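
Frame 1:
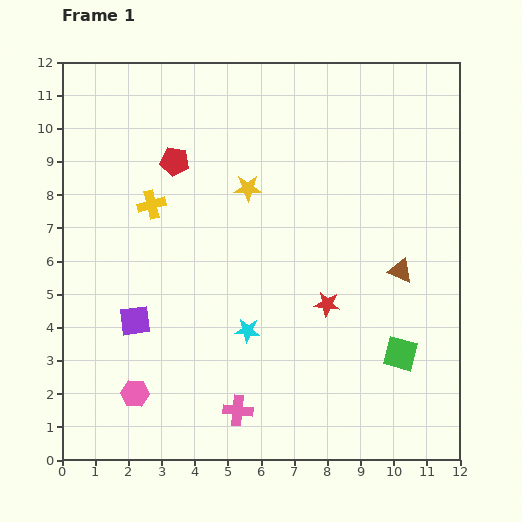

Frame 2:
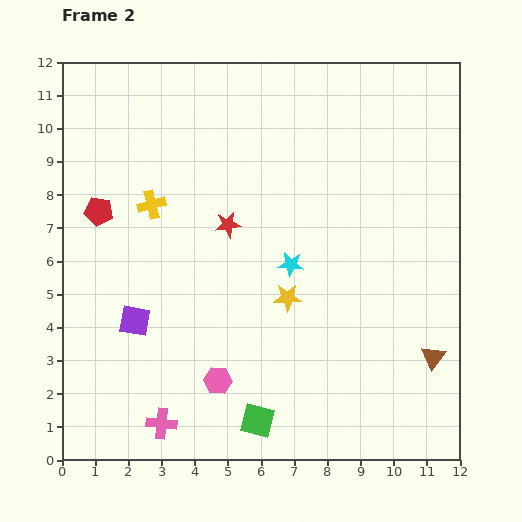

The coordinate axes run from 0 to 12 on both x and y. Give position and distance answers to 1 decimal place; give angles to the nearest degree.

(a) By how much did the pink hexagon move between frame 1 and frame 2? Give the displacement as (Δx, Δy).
(2.5, 0.4)

The pink hexagon was at (2.2, 2.0) in frame 1 and (4.7, 2.4) in frame 2.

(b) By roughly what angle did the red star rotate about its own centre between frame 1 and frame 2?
17° counter-clockwise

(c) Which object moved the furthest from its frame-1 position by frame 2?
the green square

(moved 4.7; next 3.8)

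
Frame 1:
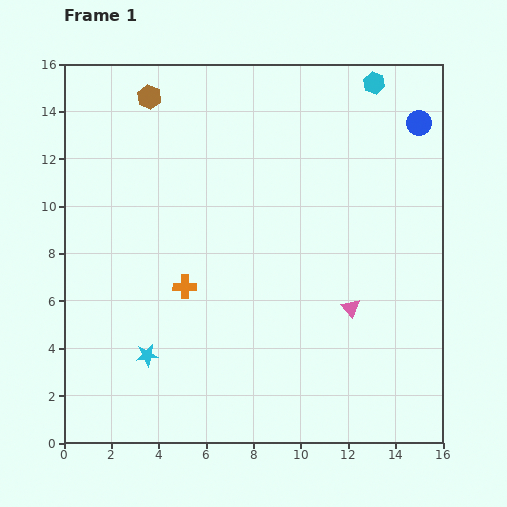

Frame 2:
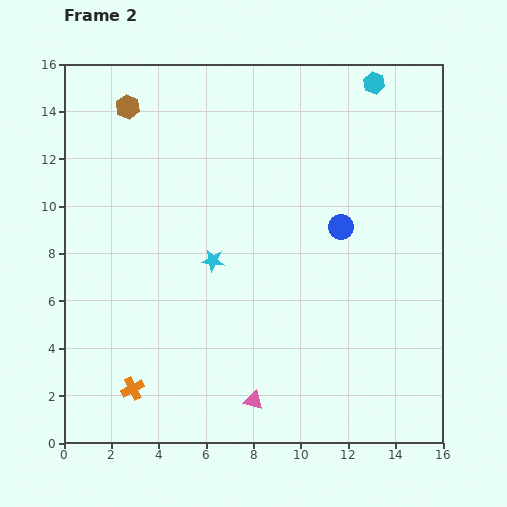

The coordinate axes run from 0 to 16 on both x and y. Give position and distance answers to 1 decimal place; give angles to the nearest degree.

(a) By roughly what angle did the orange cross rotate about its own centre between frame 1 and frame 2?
27° counter-clockwise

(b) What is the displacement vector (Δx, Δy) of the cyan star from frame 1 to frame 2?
(2.8, 4.0)

The cyan star was at (3.5, 3.7) in frame 1 and (6.3, 7.7) in frame 2.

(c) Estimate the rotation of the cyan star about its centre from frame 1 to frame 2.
15° clockwise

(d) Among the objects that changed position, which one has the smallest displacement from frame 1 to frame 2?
the brown hexagon

(moved 1.0)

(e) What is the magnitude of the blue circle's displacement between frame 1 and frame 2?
5.5

The blue circle moved from (15.0, 13.5) to (11.7, 9.1), a distance of √(3.3² + 4.4²) ≈ 5.5.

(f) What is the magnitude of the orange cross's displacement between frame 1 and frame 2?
4.8

The orange cross moved from (5.1, 6.6) to (2.9, 2.3), a distance of √(2.2² + 4.3²) ≈ 4.8.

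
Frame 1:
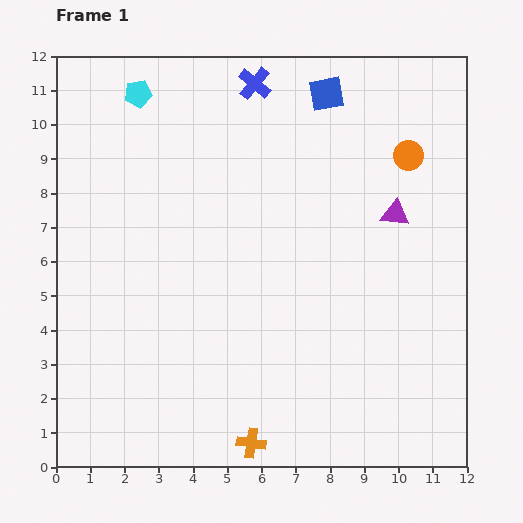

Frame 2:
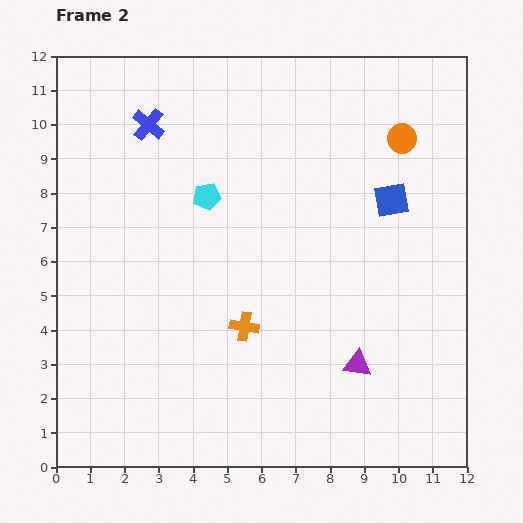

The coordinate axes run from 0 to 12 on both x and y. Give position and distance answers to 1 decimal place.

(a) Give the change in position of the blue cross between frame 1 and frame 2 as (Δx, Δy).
(-3.1, -1.2)

The blue cross was at (5.8, 11.2) in frame 1 and (2.7, 10.0) in frame 2.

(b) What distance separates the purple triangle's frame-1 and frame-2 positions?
4.5

The purple triangle moved from (9.9, 7.4) to (8.8, 3.0), a distance of √(1.1² + 4.4²) ≈ 4.5.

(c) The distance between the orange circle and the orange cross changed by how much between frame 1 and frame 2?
-2.4

Distance in frame 1: 9.6. Distance in frame 2: 7.2.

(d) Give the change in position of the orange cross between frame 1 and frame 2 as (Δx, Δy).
(-0.2, 3.4)

The orange cross was at (5.7, 0.7) in frame 1 and (5.5, 4.1) in frame 2.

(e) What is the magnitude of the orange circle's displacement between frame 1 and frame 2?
0.5

The orange circle moved from (10.3, 9.1) to (10.1, 9.6), a distance of √(0.2² + 0.5²) ≈ 0.5.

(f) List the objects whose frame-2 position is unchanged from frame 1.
none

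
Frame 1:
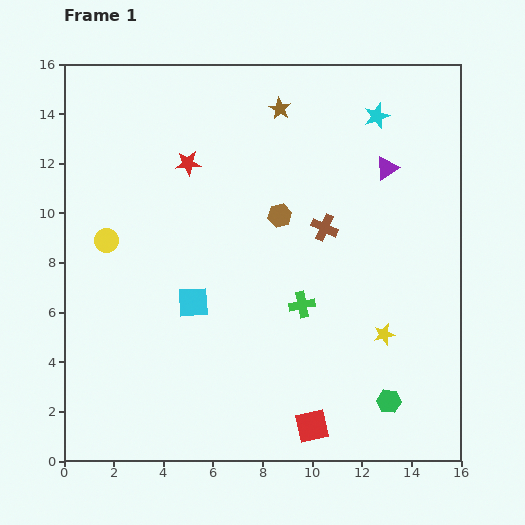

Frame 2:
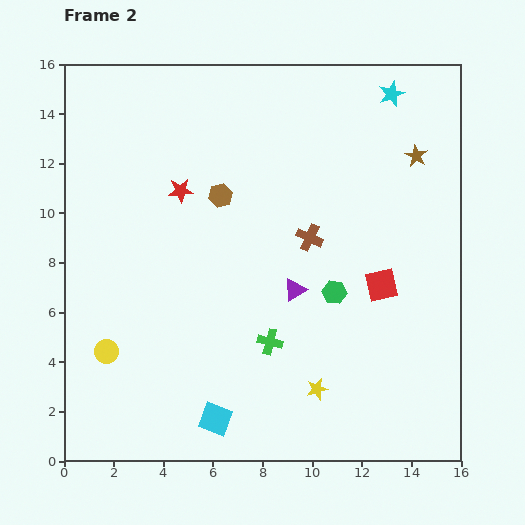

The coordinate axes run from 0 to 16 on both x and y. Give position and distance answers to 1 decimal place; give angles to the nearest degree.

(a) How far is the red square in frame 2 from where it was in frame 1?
6.4

The red square moved from (10.0, 1.4) to (12.8, 7.1), a distance of √(2.8² + 5.7²) ≈ 6.4.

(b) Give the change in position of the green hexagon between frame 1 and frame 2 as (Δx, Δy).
(-2.2, 4.4)

The green hexagon was at (13.1, 2.4) in frame 1 and (10.9, 6.8) in frame 2.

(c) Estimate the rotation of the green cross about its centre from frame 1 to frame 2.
24° clockwise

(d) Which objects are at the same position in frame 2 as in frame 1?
none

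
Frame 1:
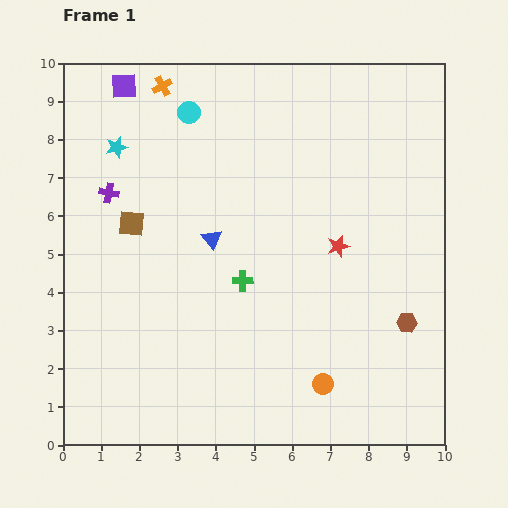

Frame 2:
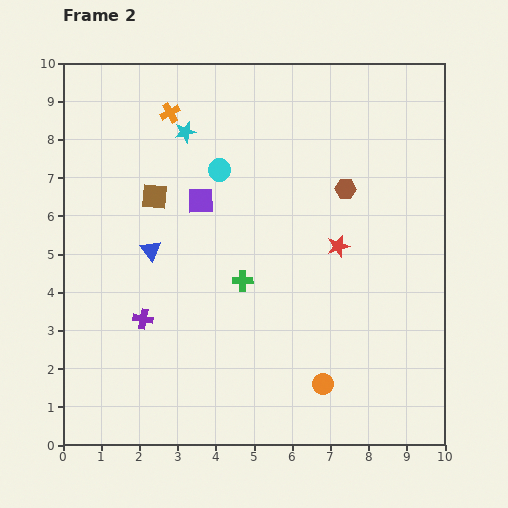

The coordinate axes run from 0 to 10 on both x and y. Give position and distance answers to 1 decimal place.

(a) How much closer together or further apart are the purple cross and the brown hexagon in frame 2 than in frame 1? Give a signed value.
-2.2

Distance in frame 1: 8.5. Distance in frame 2: 6.3.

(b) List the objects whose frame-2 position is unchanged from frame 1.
the red star, the orange circle, the green cross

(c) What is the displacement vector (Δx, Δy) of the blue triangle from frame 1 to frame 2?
(-1.6, -0.3)

The blue triangle was at (3.9, 5.4) in frame 1 and (2.3, 5.1) in frame 2.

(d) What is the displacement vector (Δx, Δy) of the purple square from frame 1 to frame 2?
(2.0, -3.0)

The purple square was at (1.6, 9.4) in frame 1 and (3.6, 6.4) in frame 2.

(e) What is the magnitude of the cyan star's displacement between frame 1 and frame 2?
1.8

The cyan star moved from (1.4, 7.8) to (3.2, 8.2), a distance of √(1.8² + 0.4²) ≈ 1.8.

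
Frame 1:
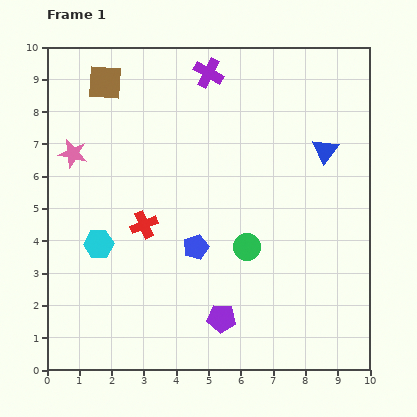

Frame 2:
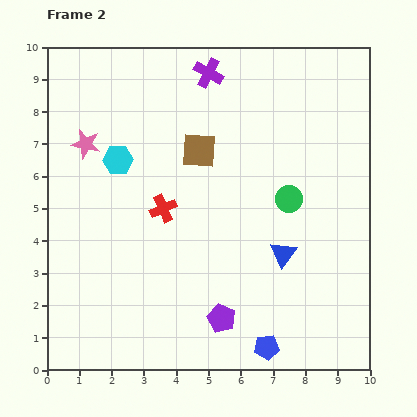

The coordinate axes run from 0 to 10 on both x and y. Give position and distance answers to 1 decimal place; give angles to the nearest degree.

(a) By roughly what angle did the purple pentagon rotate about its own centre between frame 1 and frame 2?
18° clockwise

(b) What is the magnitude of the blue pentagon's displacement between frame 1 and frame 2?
3.8

The blue pentagon moved from (4.6, 3.8) to (6.8, 0.7), a distance of √(2.2² + 3.1²) ≈ 3.8.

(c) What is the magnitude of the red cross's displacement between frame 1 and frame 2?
0.8

The red cross moved from (3.0, 4.5) to (3.6, 5.0), a distance of √(0.6² + 0.5²) ≈ 0.8.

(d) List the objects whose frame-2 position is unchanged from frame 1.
the purple pentagon, the purple cross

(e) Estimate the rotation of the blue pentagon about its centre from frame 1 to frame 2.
15° clockwise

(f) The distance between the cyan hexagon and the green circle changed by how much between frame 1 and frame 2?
+0.8

Distance in frame 1: 4.6. Distance in frame 2: 5.4.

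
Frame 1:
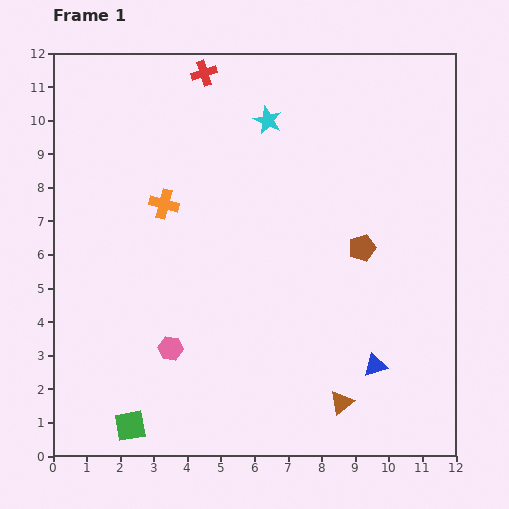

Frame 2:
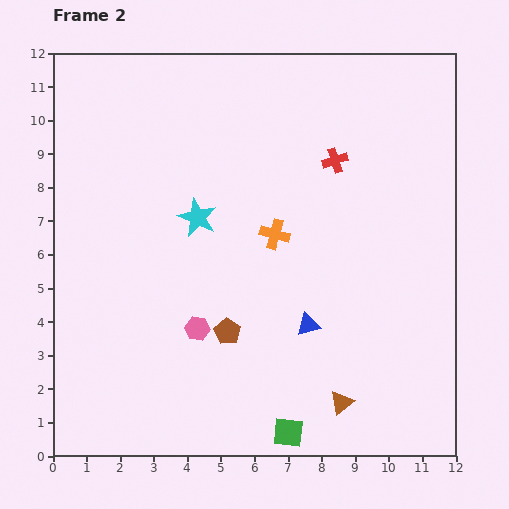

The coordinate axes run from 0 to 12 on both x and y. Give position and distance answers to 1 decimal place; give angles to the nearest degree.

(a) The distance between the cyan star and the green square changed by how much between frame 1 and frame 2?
-3.1

Distance in frame 1: 10.0. Distance in frame 2: 6.9.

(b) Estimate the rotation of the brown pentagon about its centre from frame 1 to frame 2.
23° counter-clockwise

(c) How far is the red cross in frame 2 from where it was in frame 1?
4.7

The red cross moved from (4.5, 11.4) to (8.4, 8.8), a distance of √(3.9² + 2.6²) ≈ 4.7.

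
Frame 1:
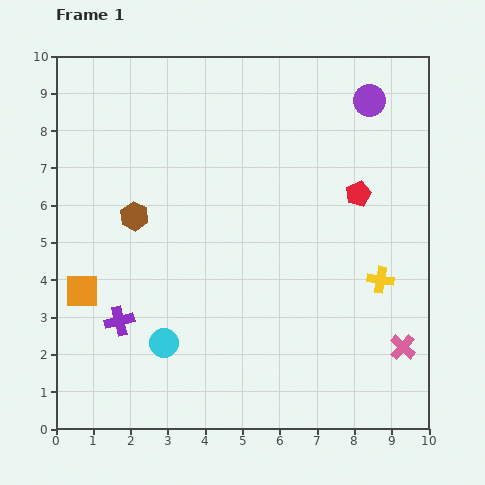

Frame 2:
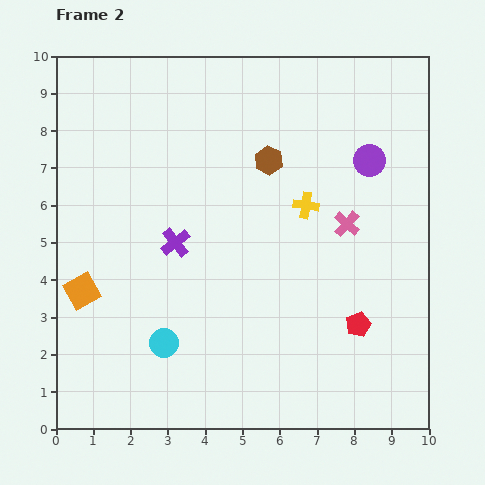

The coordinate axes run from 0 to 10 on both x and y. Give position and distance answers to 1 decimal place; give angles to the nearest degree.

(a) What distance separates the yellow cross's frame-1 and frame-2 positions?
2.8

The yellow cross moved from (8.7, 4.0) to (6.7, 6.0), a distance of √(2.0² + 2.0²) ≈ 2.8.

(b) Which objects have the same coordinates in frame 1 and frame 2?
the cyan circle, the orange square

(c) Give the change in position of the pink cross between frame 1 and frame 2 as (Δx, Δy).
(-1.5, 3.3)

The pink cross was at (9.3, 2.2) in frame 1 and (7.8, 5.5) in frame 2.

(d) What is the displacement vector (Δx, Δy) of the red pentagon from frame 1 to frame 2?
(0.0, -3.5)

The red pentagon was at (8.1, 6.3) in frame 1 and (8.1, 2.8) in frame 2.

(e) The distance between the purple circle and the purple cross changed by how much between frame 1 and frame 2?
-3.3

Distance in frame 1: 8.9. Distance in frame 2: 5.6.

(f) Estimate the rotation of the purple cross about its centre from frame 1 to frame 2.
24° counter-clockwise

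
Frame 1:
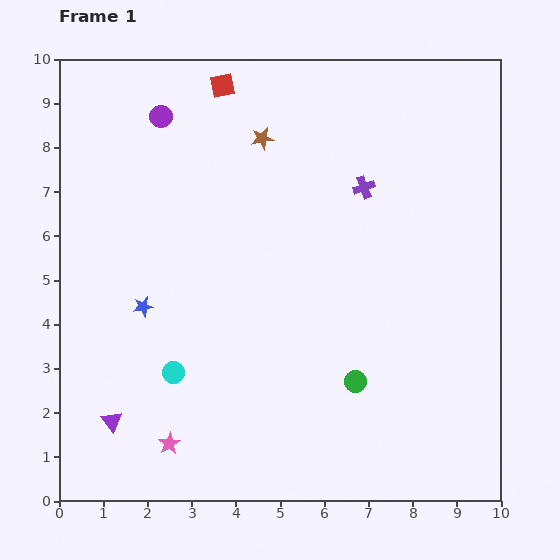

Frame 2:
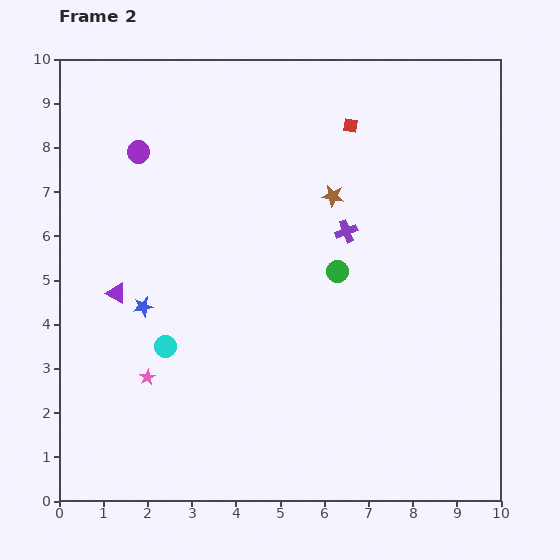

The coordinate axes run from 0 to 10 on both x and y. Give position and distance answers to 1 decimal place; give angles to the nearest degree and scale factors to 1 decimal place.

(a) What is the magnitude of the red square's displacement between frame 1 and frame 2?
3.0

The red square moved from (3.7, 9.4) to (6.6, 8.5), a distance of √(2.9² + 0.9²) ≈ 3.0.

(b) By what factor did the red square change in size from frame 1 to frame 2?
0.6×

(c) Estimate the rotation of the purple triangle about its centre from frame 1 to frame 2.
21° counter-clockwise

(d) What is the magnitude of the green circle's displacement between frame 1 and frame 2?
2.5

The green circle moved from (6.7, 2.7) to (6.3, 5.2), a distance of √(0.4² + 2.5²) ≈ 2.5.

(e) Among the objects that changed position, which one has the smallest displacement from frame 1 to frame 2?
the cyan circle

(moved 0.6)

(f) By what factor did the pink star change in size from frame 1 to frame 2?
0.7×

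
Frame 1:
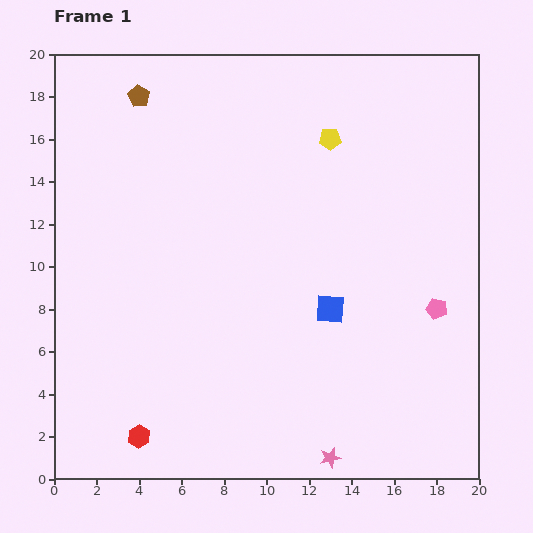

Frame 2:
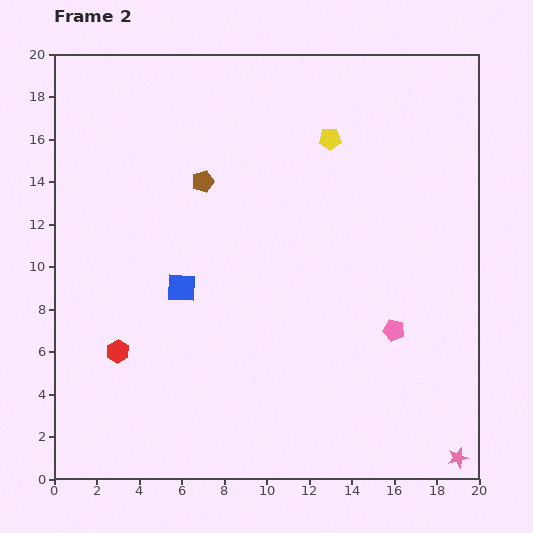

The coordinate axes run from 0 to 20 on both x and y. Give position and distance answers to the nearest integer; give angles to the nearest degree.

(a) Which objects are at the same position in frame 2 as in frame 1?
the yellow pentagon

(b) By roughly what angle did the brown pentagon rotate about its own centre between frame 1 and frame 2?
25° clockwise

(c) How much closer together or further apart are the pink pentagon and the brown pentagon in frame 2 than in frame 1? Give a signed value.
-6

Distance in frame 1: 17. Distance in frame 2: 11.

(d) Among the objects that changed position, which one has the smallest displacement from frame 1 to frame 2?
the pink pentagon

(moved 2)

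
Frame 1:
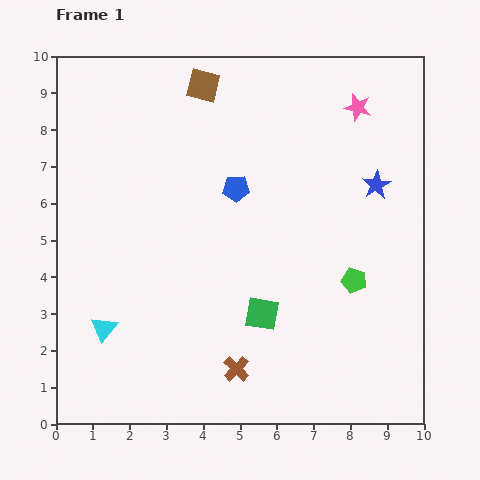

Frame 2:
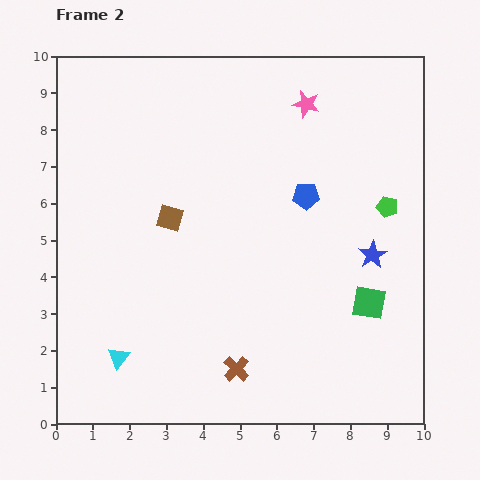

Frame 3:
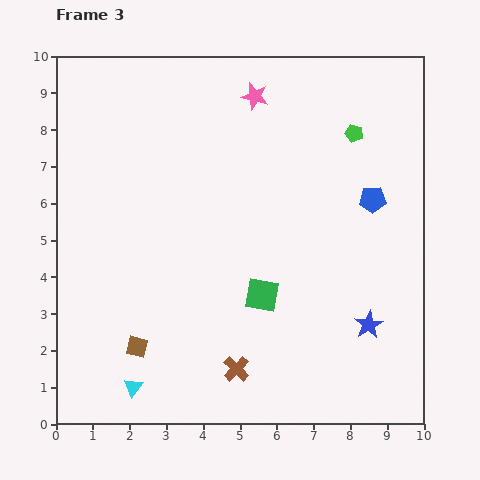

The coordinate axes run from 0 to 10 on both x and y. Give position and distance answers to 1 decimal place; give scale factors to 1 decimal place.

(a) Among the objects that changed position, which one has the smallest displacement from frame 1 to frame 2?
the cyan triangle

(moved 0.9)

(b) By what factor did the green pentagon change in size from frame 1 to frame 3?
0.7×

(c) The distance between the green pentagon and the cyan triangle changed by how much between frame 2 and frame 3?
+0.7

Distance in frame 2: 8.4. Distance in frame 3: 9.1.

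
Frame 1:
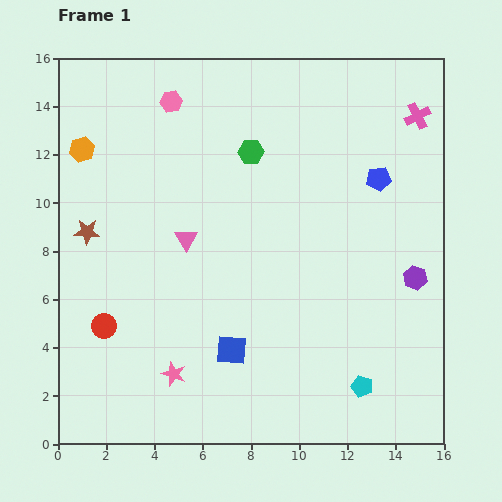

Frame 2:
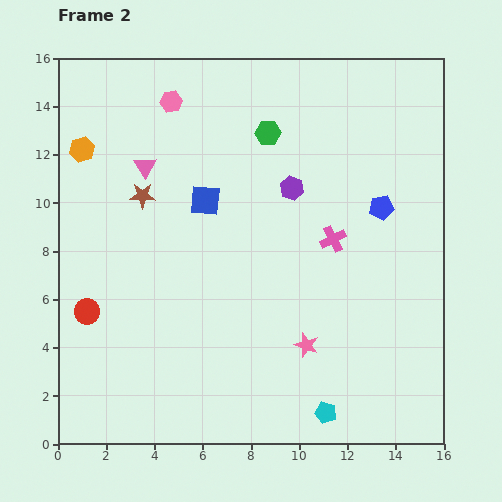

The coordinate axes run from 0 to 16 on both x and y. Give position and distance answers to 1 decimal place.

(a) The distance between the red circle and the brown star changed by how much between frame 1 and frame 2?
+1.3

Distance in frame 1: 4.0. Distance in frame 2: 5.3.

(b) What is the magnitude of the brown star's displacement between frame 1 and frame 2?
2.7

The brown star moved from (1.2, 8.8) to (3.5, 10.3), a distance of √(2.3² + 1.5²) ≈ 2.7.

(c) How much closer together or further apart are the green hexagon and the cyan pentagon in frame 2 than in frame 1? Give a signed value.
+1.1

Distance in frame 1: 10.7. Distance in frame 2: 11.8.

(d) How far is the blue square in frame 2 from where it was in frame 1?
6.3

The blue square moved from (7.2, 3.9) to (6.1, 10.1), a distance of √(1.1² + 6.2²) ≈ 6.3.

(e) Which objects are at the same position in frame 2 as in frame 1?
the orange hexagon, the pink hexagon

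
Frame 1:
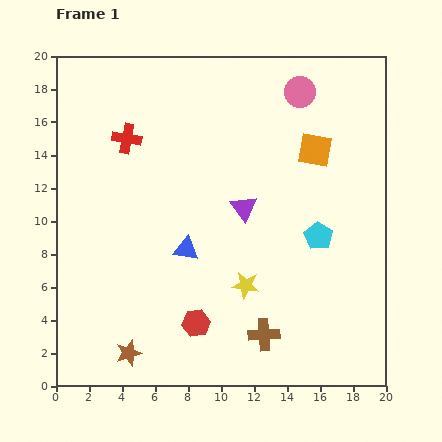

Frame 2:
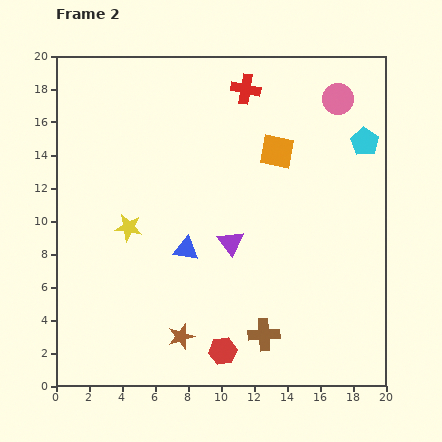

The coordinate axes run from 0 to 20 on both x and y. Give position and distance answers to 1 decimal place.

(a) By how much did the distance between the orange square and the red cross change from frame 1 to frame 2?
-7.2

Distance in frame 1: 11.4. Distance in frame 2: 4.2.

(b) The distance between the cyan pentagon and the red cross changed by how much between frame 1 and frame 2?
-5.1

Distance in frame 1: 13.0. Distance in frame 2: 7.9.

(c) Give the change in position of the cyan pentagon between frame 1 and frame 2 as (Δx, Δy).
(2.8, 5.7)

The cyan pentagon was at (15.9, 9.1) in frame 1 and (18.7, 14.8) in frame 2.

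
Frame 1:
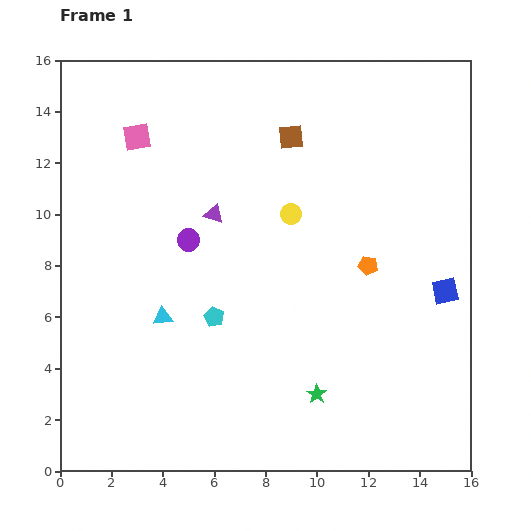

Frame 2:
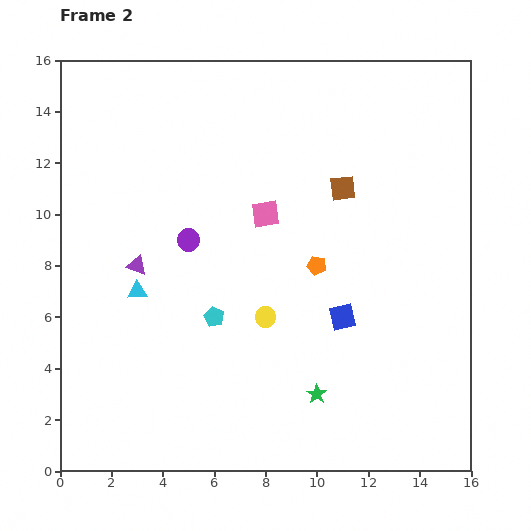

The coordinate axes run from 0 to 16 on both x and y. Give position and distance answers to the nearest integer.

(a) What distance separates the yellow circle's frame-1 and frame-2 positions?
4

The yellow circle moved from (9, 10) to (8, 6), a distance of √(1² + 4²) ≈ 4.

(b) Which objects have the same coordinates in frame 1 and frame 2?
the cyan pentagon, the green star, the purple circle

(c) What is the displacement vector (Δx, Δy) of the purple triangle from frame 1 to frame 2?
(-3, -2)

The purple triangle was at (6, 10) in frame 1 and (3, 8) in frame 2.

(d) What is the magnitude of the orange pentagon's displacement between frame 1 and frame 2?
2

The orange pentagon moved from (12, 8) to (10, 8), a distance of √(2² + 0²) ≈ 2.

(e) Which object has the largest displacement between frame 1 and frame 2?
the pink square

(moved 6; next 4)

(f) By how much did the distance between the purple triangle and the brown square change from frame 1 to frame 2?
+5

Distance in frame 1: 4. Distance in frame 2: 9.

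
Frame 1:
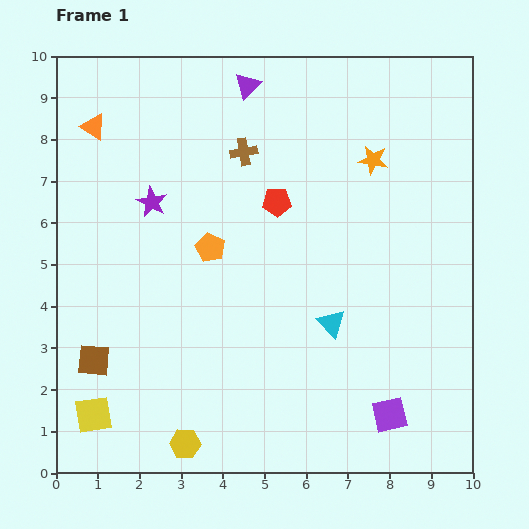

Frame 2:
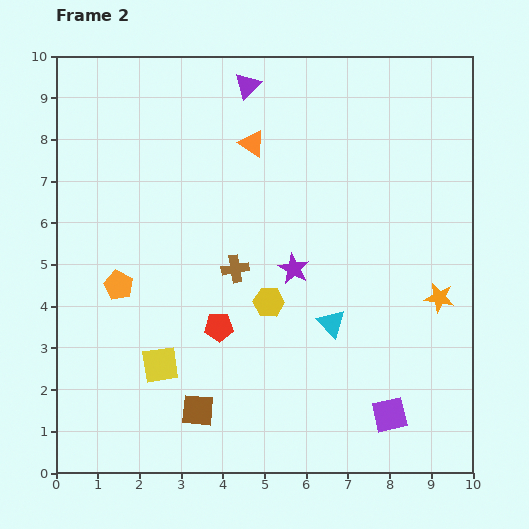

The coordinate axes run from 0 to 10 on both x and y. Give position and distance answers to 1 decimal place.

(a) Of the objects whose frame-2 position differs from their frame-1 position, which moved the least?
the yellow square

(moved 2.0)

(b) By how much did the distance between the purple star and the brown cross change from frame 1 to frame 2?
-1.1

Distance in frame 1: 2.5. Distance in frame 2: 1.4.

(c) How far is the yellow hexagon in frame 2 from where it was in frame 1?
3.9

The yellow hexagon moved from (3.1, 0.7) to (5.1, 4.1), a distance of √(2.0² + 3.4²) ≈ 3.9.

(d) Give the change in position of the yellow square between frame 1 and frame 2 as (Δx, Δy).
(1.6, 1.2)

The yellow square was at (0.9, 1.4) in frame 1 and (2.5, 2.6) in frame 2.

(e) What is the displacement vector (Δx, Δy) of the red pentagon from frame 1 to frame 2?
(-1.4, -3.0)

The red pentagon was at (5.3, 6.5) in frame 1 and (3.9, 3.5) in frame 2.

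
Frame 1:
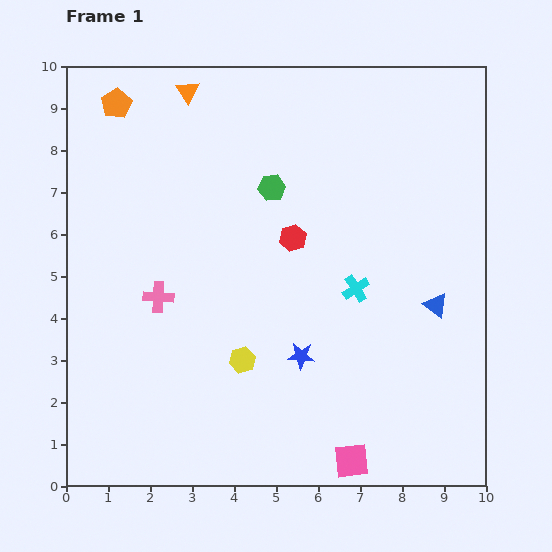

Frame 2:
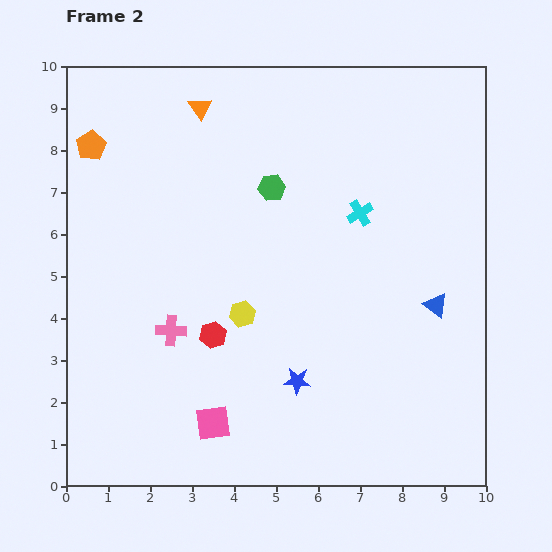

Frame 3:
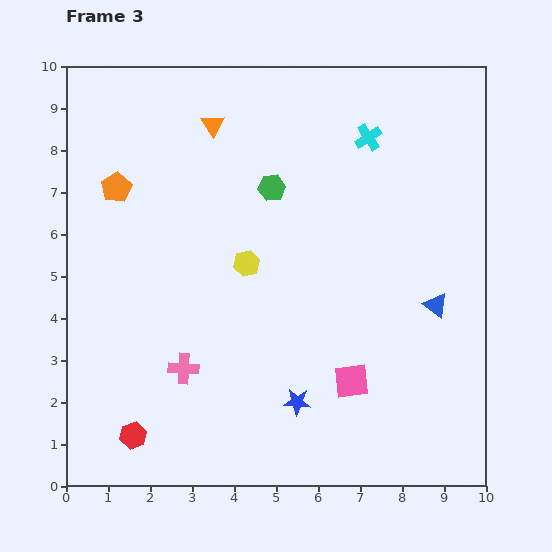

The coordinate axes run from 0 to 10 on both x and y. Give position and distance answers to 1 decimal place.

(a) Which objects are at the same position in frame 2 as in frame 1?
the blue triangle, the green hexagon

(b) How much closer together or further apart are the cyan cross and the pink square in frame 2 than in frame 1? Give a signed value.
+2.0

Distance in frame 1: 4.1. Distance in frame 2: 6.1.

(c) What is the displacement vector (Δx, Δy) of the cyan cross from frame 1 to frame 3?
(0.3, 3.6)

The cyan cross was at (6.9, 4.7) in frame 1 and (7.2, 8.3) in frame 3.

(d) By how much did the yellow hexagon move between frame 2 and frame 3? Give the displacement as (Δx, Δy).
(0.1, 1.2)

The yellow hexagon was at (4.2, 4.1) in frame 2 and (4.3, 5.3) in frame 3.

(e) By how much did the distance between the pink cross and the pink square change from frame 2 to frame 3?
+1.6

Distance in frame 2: 2.4. Distance in frame 3: 4.0.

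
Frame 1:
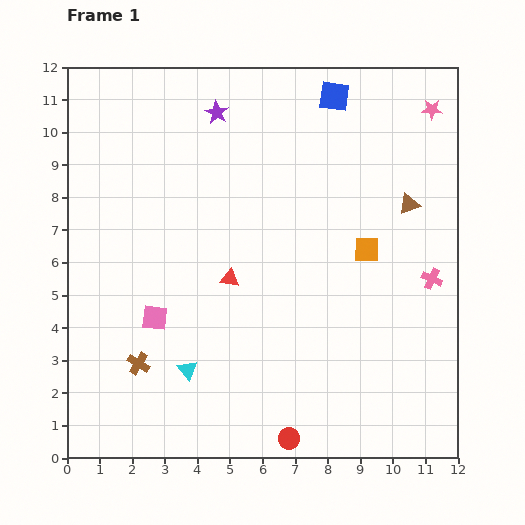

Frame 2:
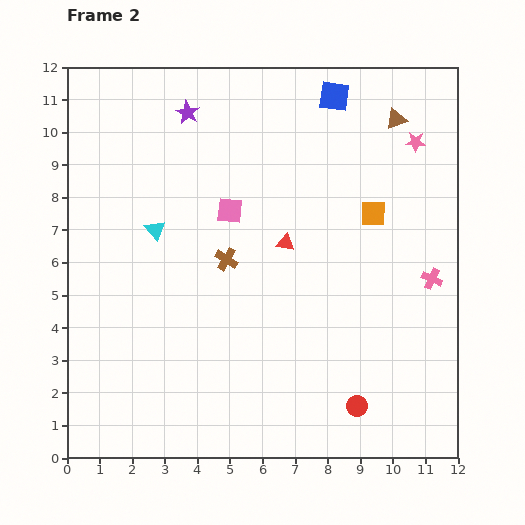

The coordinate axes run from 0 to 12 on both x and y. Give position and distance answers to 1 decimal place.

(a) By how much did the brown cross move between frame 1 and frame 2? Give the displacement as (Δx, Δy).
(2.7, 3.2)

The brown cross was at (2.2, 2.9) in frame 1 and (4.9, 6.1) in frame 2.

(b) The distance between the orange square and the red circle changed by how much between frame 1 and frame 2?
-0.4

Distance in frame 1: 6.3. Distance in frame 2: 5.9.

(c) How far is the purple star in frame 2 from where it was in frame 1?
0.9

The purple star moved from (4.6, 10.6) to (3.7, 10.6), a distance of √(0.9² + 0.0²) ≈ 0.9.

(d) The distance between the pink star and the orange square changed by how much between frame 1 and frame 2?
-2.1

Distance in frame 1: 4.7. Distance in frame 2: 2.6.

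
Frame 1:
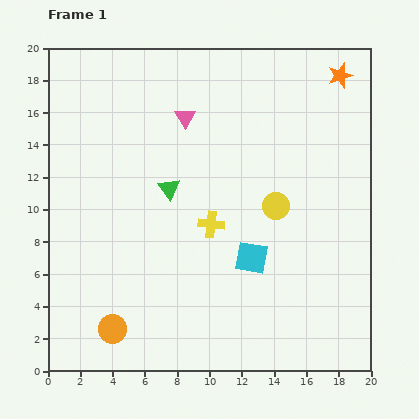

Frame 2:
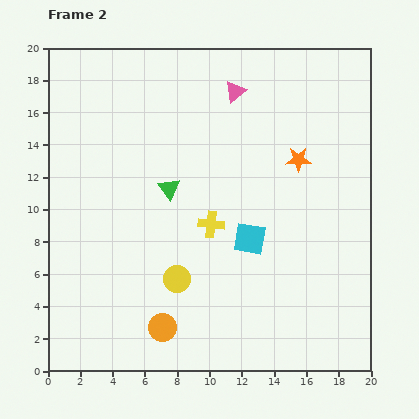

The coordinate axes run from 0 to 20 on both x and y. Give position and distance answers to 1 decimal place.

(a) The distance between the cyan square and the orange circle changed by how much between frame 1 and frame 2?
-2.0

Distance in frame 1: 9.7. Distance in frame 2: 7.7.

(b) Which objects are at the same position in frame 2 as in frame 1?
the green triangle, the yellow cross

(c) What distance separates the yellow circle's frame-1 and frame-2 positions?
7.6

The yellow circle moved from (14.1, 10.2) to (8.0, 5.7), a distance of √(6.1² + 4.5²) ≈ 7.6.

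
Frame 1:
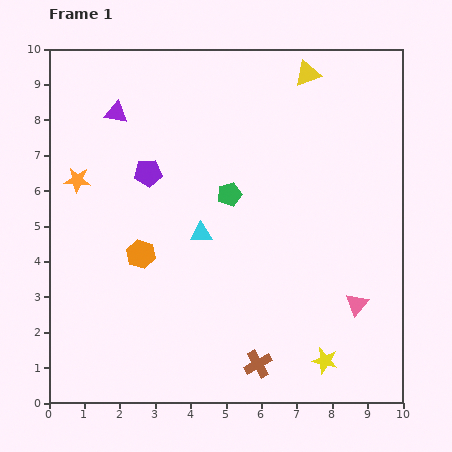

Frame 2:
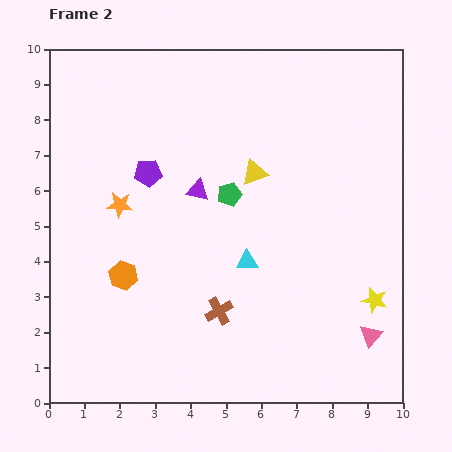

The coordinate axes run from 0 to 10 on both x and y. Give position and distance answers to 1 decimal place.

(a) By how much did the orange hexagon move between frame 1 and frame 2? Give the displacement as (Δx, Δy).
(-0.5, -0.6)

The orange hexagon was at (2.6, 4.2) in frame 1 and (2.1, 3.6) in frame 2.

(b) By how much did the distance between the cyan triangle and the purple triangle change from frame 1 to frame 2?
-1.8

Distance in frame 1: 4.2. Distance in frame 2: 2.4.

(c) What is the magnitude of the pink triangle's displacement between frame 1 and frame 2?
1.0

The pink triangle moved from (8.7, 2.8) to (9.1, 1.9), a distance of √(0.4² + 0.9²) ≈ 1.0.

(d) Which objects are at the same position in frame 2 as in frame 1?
the green pentagon, the purple pentagon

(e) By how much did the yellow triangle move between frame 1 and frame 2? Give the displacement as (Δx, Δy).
(-1.5, -2.8)

The yellow triangle was at (7.3, 9.3) in frame 1 and (5.8, 6.5) in frame 2.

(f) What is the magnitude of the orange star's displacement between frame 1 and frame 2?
1.4

The orange star moved from (0.8, 6.3) to (2.0, 5.6), a distance of √(1.2² + 0.7²) ≈ 1.4.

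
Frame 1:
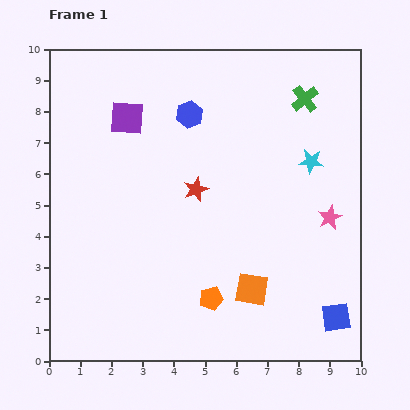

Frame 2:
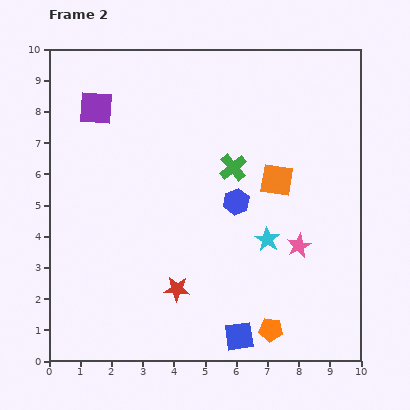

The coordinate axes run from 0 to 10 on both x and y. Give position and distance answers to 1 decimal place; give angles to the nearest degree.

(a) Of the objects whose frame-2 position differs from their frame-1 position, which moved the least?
the purple square

(moved 1.0)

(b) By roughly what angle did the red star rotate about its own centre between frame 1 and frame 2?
25° clockwise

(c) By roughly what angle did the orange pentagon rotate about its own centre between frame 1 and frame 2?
19° clockwise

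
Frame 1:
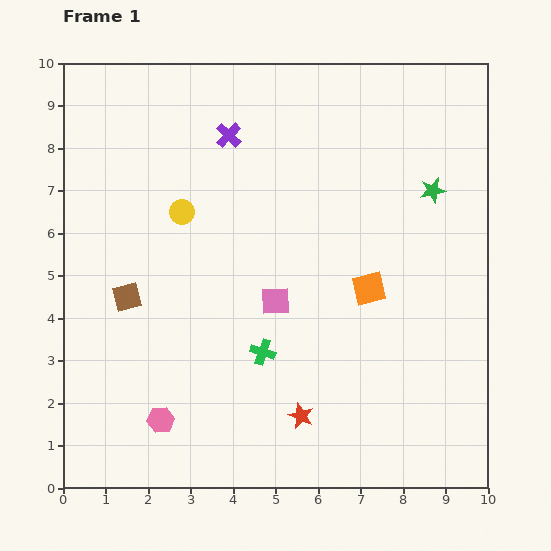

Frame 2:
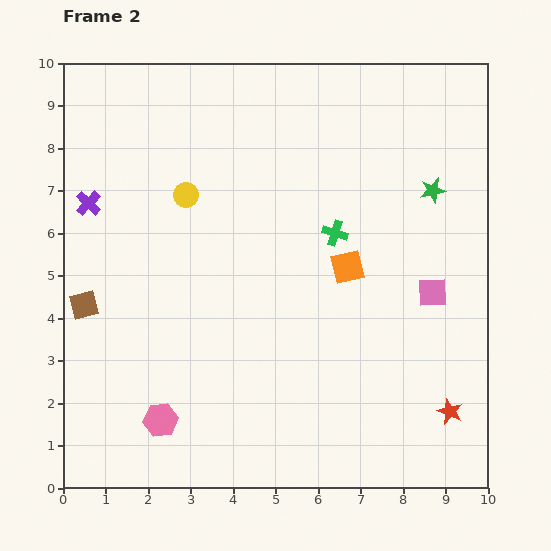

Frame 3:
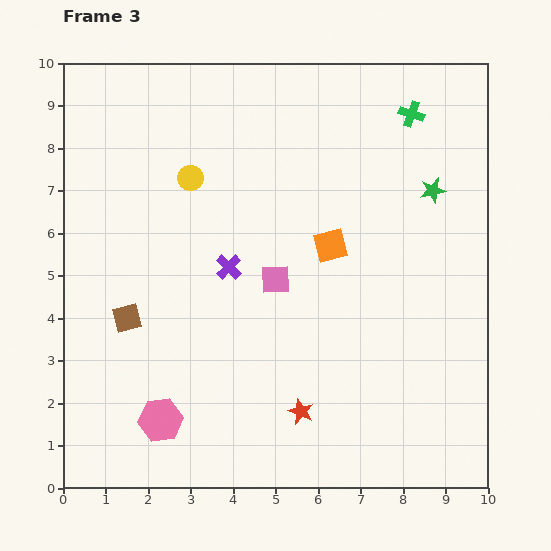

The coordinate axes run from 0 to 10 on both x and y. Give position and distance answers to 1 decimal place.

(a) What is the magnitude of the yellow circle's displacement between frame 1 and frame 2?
0.4

The yellow circle moved from (2.8, 6.5) to (2.9, 6.9), a distance of √(0.1² + 0.4²) ≈ 0.4.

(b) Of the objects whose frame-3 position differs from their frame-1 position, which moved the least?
the red star

(moved 0.1)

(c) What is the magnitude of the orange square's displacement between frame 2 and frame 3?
0.6

The orange square moved from (6.7, 5.2) to (6.3, 5.7), a distance of √(0.4² + 0.5²) ≈ 0.6.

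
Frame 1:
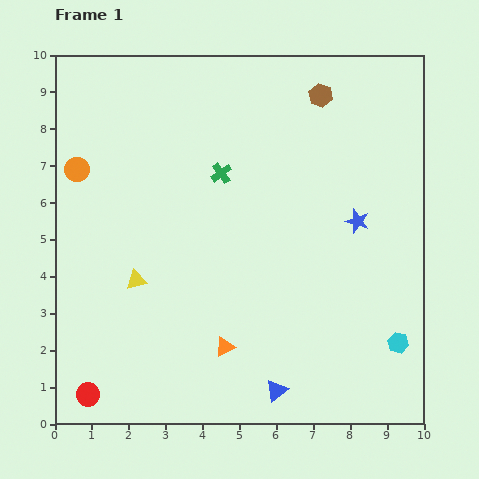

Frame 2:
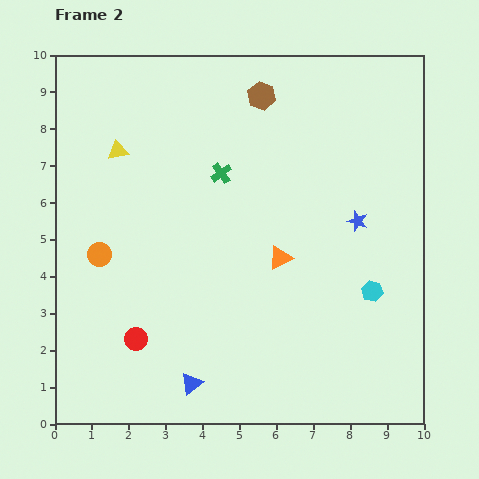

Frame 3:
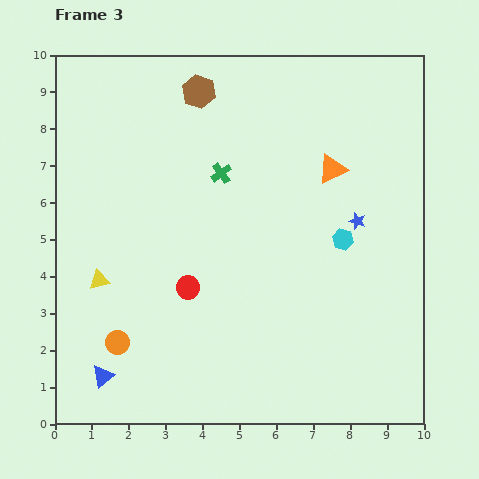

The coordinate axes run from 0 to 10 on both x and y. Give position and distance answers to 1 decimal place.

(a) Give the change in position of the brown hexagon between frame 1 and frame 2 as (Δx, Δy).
(-1.6, 0.0)

The brown hexagon was at (7.2, 8.9) in frame 1 and (5.6, 8.9) in frame 2.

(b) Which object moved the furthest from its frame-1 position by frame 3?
the orange triangle

(moved 5.6; next 4.8)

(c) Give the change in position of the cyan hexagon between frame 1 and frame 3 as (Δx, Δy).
(-1.5, 2.8)

The cyan hexagon was at (9.3, 2.2) in frame 1 and (7.8, 5.0) in frame 3.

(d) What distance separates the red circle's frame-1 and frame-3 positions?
4.0

The red circle moved from (0.9, 0.8) to (3.6, 3.7), a distance of √(2.7² + 2.9²) ≈ 4.0.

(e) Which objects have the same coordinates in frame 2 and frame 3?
the blue star, the green cross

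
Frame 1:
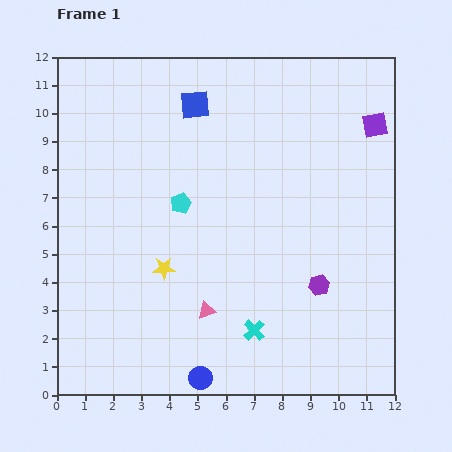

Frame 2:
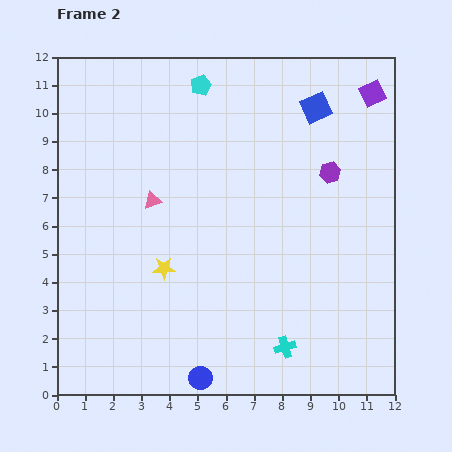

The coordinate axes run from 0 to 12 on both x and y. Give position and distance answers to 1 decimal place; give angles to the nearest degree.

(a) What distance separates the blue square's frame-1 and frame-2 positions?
4.3

The blue square moved from (4.9, 10.3) to (9.2, 10.2), a distance of √(4.3² + 0.1²) ≈ 4.3.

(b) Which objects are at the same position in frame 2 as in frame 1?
the yellow star, the blue circle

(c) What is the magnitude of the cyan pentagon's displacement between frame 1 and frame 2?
4.3

The cyan pentagon moved from (4.4, 6.8) to (5.1, 11.0), a distance of √(0.7² + 4.2²) ≈ 4.3.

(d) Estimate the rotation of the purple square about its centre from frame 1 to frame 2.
15° counter-clockwise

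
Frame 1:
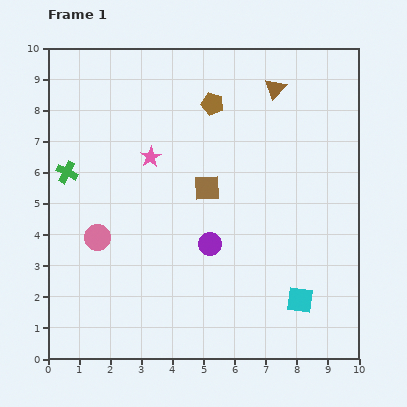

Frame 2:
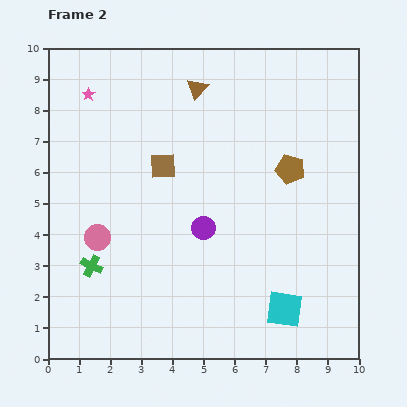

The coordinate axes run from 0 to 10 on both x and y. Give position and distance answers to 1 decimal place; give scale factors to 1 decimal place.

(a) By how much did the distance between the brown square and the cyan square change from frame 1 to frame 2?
+1.3

Distance in frame 1: 4.7. Distance in frame 2: 6.0.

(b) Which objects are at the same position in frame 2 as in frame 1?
the pink circle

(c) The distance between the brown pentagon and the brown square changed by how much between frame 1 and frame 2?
+1.4

Distance in frame 1: 2.7. Distance in frame 2: 4.1.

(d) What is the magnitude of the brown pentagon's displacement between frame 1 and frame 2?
3.3

The brown pentagon moved from (5.3, 8.2) to (7.8, 6.1), a distance of √(2.5² + 2.1²) ≈ 3.3.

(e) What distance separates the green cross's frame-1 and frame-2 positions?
3.1

The green cross moved from (0.6, 6.0) to (1.4, 3.0), a distance of √(0.8² + 3.0²) ≈ 3.1.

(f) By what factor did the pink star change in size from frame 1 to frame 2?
0.6×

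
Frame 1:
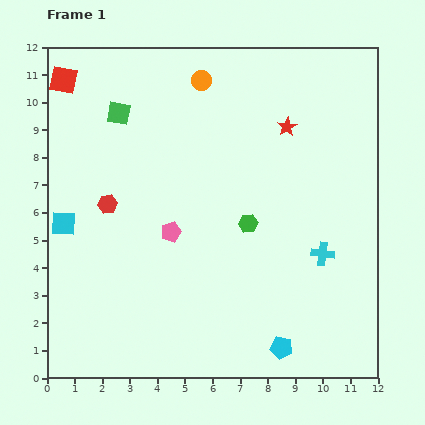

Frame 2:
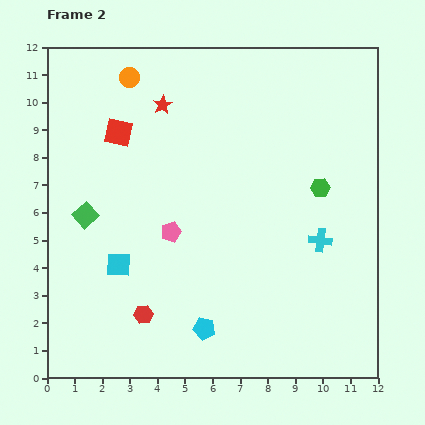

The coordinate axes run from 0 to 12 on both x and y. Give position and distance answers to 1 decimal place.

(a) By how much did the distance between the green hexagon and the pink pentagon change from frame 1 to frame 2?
+2.8

Distance in frame 1: 2.8. Distance in frame 2: 5.6.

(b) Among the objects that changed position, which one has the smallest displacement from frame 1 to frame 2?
the cyan cross

(moved 0.5)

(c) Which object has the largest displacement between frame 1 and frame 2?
the red star

(moved 4.6; next 4.2)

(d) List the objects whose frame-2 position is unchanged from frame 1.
the pink pentagon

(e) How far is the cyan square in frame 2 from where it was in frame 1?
2.5

The cyan square moved from (0.6, 5.6) to (2.6, 4.1), a distance of √(2.0² + 1.5²) ≈ 2.5.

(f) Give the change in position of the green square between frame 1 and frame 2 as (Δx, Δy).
(-1.2, -3.7)

The green square was at (2.6, 9.6) in frame 1 and (1.4, 5.9) in frame 2.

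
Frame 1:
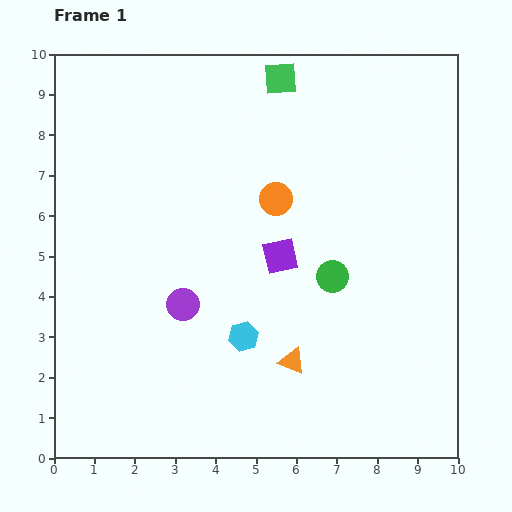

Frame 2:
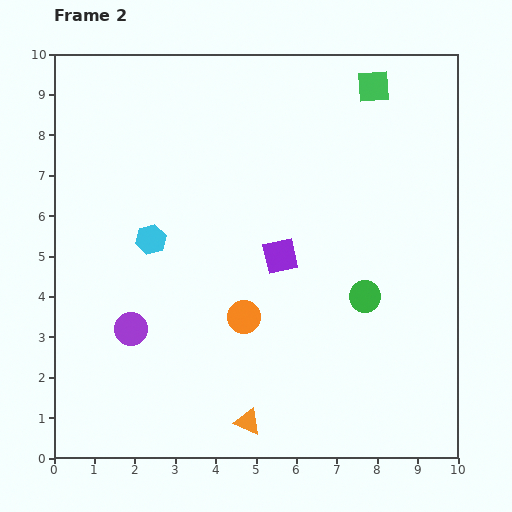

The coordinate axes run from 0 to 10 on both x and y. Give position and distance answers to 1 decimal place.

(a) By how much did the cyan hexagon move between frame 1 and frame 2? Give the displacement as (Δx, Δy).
(-2.3, 2.4)

The cyan hexagon was at (4.7, 3.0) in frame 1 and (2.4, 5.4) in frame 2.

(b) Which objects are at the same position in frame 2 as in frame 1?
the purple square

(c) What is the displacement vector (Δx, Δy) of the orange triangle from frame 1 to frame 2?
(-1.1, -1.5)

The orange triangle was at (5.9, 2.4) in frame 1 and (4.8, 0.9) in frame 2.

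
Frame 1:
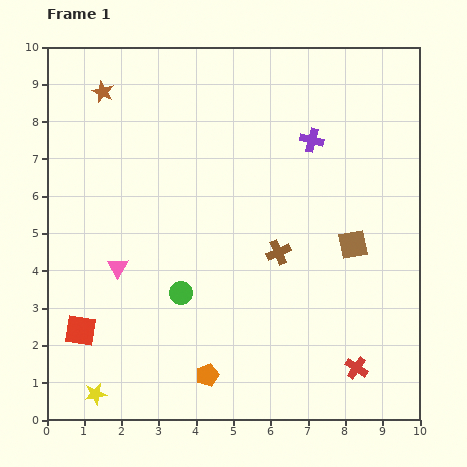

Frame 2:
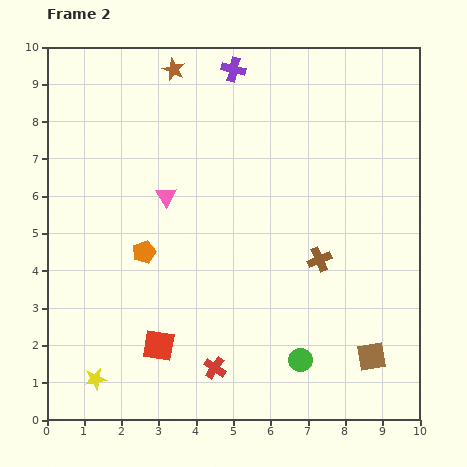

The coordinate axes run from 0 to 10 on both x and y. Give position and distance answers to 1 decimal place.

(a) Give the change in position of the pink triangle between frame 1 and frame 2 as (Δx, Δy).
(1.3, 1.9)

The pink triangle was at (1.9, 4.1) in frame 1 and (3.2, 6.0) in frame 2.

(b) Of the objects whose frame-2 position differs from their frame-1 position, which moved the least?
the yellow star

(moved 0.4)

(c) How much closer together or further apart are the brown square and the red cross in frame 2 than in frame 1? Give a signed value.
+0.9

Distance in frame 1: 3.3. Distance in frame 2: 4.2.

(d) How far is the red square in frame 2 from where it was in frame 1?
2.1

The red square moved from (0.9, 2.4) to (3.0, 2.0), a distance of √(2.1² + 0.4²) ≈ 2.1.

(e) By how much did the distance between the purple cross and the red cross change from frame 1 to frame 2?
+1.8

Distance in frame 1: 6.2. Distance in frame 2: 8.0.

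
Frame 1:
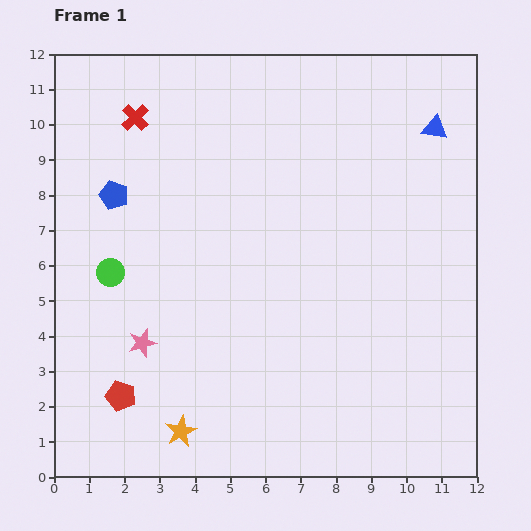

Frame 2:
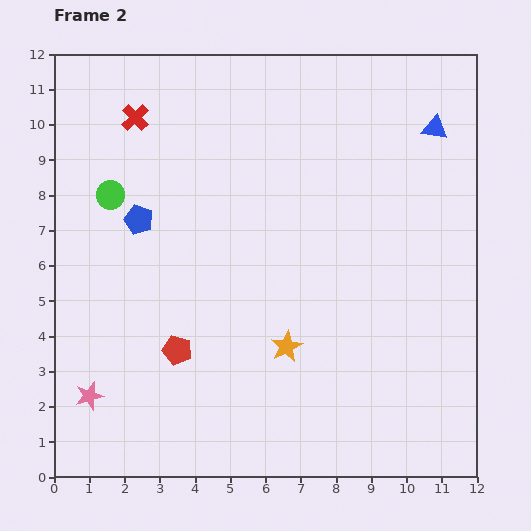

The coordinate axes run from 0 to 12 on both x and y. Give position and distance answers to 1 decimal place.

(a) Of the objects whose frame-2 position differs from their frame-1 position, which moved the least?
the blue pentagon

(moved 1.0)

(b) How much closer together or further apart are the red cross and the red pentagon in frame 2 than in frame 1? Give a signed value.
-1.2

Distance in frame 1: 7.9. Distance in frame 2: 6.7.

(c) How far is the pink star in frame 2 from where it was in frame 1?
2.1

The pink star moved from (2.5, 3.8) to (1.0, 2.3), a distance of √(1.5² + 1.5²) ≈ 2.1.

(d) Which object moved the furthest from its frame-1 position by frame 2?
the orange star

(moved 3.8; next 2.2)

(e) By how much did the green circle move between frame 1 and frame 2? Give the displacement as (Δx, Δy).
(0.0, 2.2)

The green circle was at (1.6, 5.8) in frame 1 and (1.6, 8.0) in frame 2.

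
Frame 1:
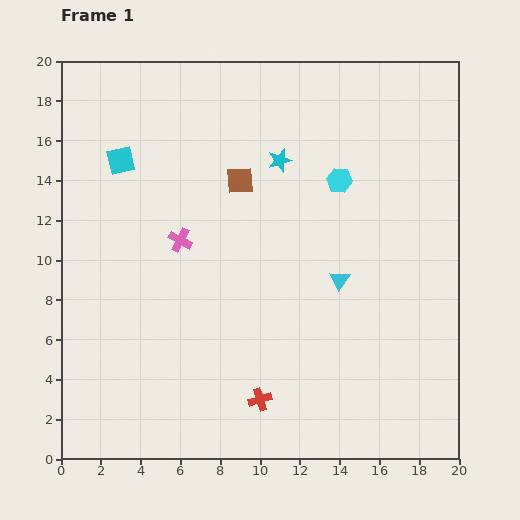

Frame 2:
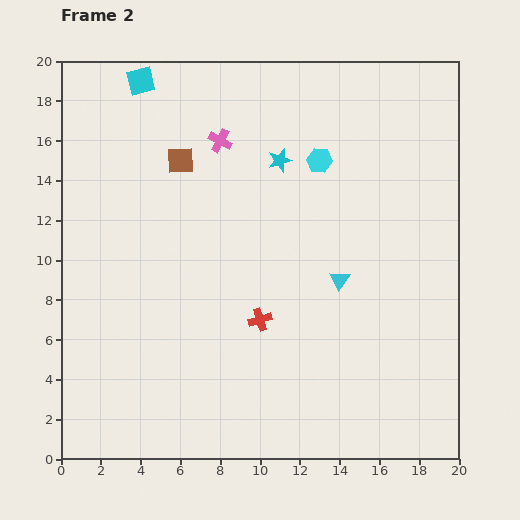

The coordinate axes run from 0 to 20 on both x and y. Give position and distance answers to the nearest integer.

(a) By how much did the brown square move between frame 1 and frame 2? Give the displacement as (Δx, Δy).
(-3, 1)

The brown square was at (9, 14) in frame 1 and (6, 15) in frame 2.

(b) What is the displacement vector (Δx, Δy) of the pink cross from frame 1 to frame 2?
(2, 5)

The pink cross was at (6, 11) in frame 1 and (8, 16) in frame 2.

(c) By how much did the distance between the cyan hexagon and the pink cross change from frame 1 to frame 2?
-4

Distance in frame 1: 9. Distance in frame 2: 5.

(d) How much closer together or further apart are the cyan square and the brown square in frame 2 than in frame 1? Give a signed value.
-2

Distance in frame 1: 6. Distance in frame 2: 4.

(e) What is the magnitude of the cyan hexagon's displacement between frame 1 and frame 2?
1

The cyan hexagon moved from (14, 14) to (13, 15), a distance of √(1² + 1²) ≈ 1.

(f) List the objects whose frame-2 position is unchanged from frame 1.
the cyan triangle, the cyan star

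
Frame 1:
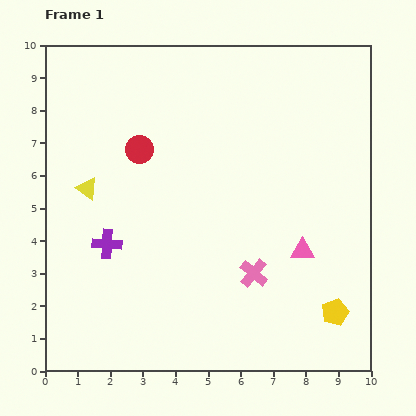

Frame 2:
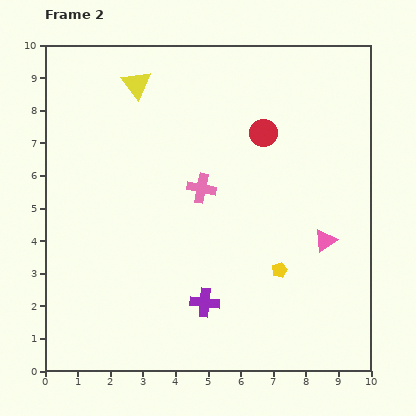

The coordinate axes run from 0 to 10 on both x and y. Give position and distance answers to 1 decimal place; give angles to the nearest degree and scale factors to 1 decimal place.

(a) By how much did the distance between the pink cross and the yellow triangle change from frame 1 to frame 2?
-1.9

Distance in frame 1: 5.7. Distance in frame 2: 3.8.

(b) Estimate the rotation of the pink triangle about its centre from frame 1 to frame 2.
35° counter-clockwise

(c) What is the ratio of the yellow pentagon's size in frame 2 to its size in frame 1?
0.6×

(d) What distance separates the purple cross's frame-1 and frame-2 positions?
3.5

The purple cross moved from (1.9, 3.9) to (4.9, 2.1), a distance of √(3.0² + 1.8²) ≈ 3.5.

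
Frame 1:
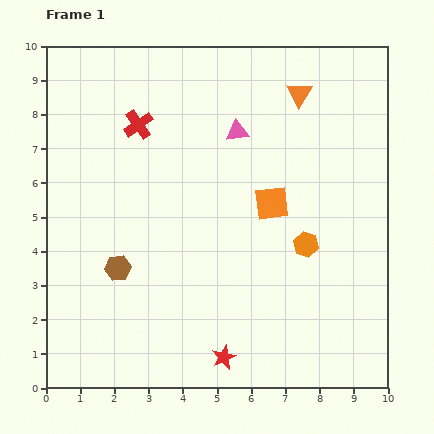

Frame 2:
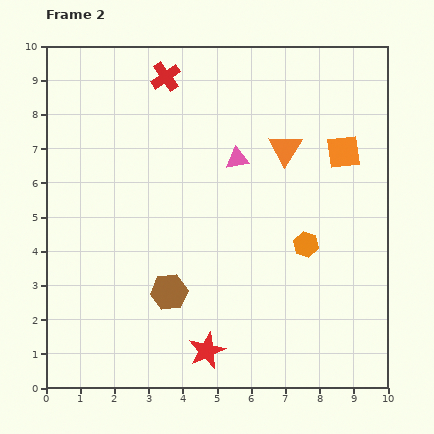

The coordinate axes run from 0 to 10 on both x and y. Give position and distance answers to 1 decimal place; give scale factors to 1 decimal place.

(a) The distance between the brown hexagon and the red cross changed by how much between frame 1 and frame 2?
+2.1

Distance in frame 1: 4.2. Distance in frame 2: 6.3.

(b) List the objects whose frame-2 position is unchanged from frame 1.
the orange hexagon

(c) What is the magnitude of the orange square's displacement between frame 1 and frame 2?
2.6

The orange square moved from (6.6, 5.4) to (8.7, 6.9), a distance of √(2.1² + 1.5²) ≈ 2.6.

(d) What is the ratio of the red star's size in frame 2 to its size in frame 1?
1.5×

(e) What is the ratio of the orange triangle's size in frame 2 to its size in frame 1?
1.3×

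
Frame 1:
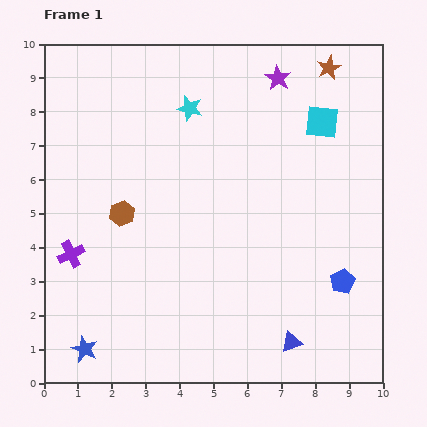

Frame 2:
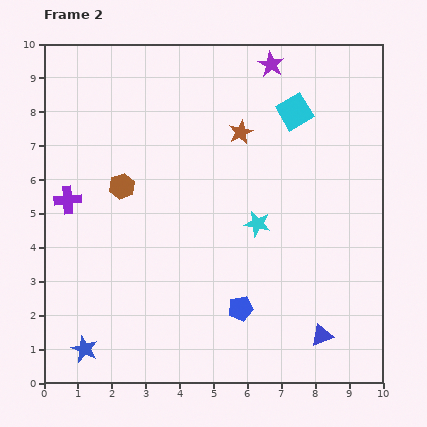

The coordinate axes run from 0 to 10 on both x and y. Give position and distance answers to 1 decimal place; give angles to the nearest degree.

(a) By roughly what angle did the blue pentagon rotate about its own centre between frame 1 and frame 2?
16° clockwise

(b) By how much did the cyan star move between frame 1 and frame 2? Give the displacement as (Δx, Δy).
(2.0, -3.4)

The cyan star was at (4.3, 8.1) in frame 1 and (6.3, 4.7) in frame 2.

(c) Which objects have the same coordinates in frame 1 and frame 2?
the blue star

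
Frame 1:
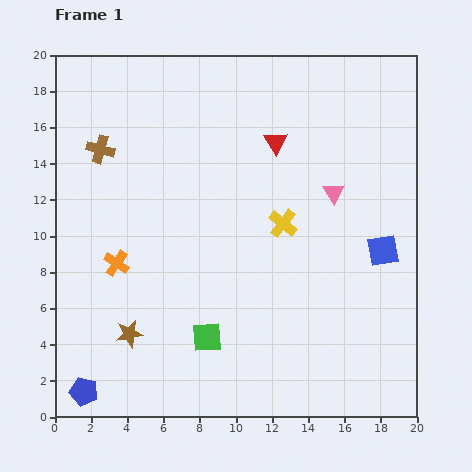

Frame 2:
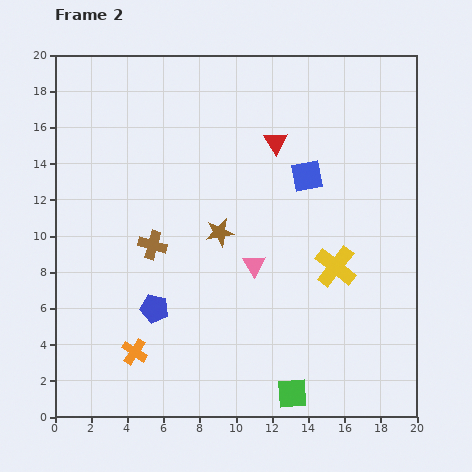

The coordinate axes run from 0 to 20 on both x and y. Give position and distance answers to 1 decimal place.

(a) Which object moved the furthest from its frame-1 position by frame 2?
the brown star

(moved 7.5; next 6.0)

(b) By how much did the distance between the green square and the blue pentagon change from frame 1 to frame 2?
+1.5

Distance in frame 1: 7.4. Distance in frame 2: 8.9.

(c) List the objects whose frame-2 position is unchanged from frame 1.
the red triangle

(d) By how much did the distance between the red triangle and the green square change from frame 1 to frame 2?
+2.5

Distance in frame 1: 11.4. Distance in frame 2: 13.9.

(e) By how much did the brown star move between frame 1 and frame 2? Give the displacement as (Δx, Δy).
(5.0, 5.6)

The brown star was at (4.1, 4.6) in frame 1 and (9.1, 10.2) in frame 2.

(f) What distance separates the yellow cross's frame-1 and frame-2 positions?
3.8

The yellow cross moved from (12.6, 10.7) to (15.5, 8.3), a distance of √(2.9² + 2.4²) ≈ 3.8.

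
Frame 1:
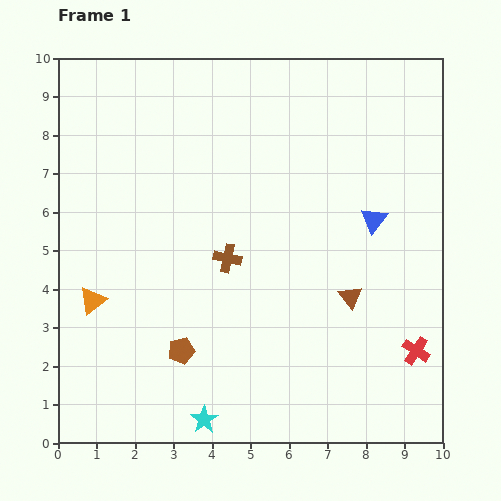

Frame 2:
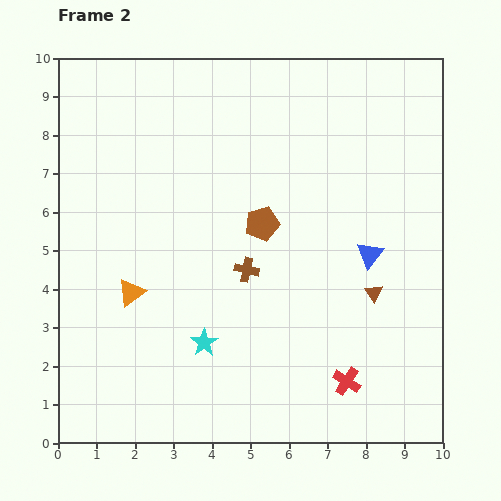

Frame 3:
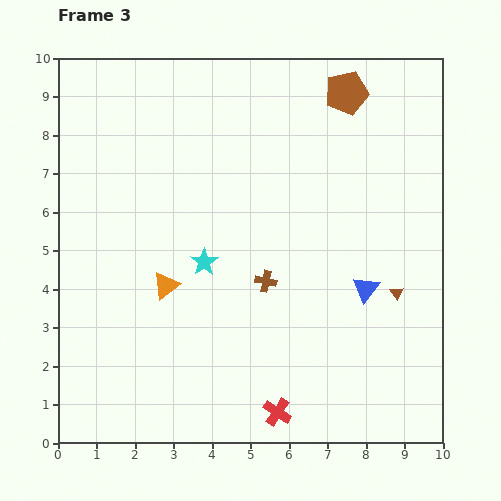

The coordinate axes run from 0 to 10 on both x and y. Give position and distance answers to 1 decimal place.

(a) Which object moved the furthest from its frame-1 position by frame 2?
the brown pentagon

(moved 3.9; next 2.0)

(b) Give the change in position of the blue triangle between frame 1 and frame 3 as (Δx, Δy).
(-0.2, -1.8)

The blue triangle was at (8.2, 5.8) in frame 1 and (8.0, 4.0) in frame 3.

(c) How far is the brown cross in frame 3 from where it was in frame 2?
0.6

The brown cross moved from (4.9, 4.5) to (5.4, 4.2), a distance of √(0.5² + 0.3²) ≈ 0.6.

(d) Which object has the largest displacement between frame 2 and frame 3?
the brown pentagon

(moved 4.0; next 2.1)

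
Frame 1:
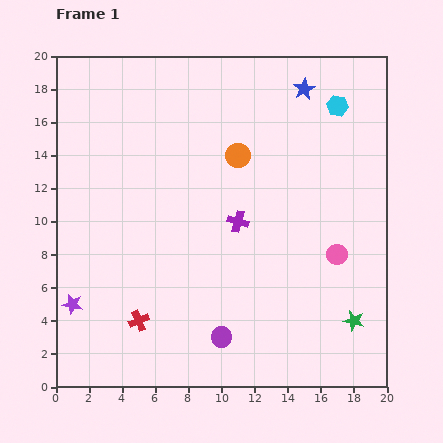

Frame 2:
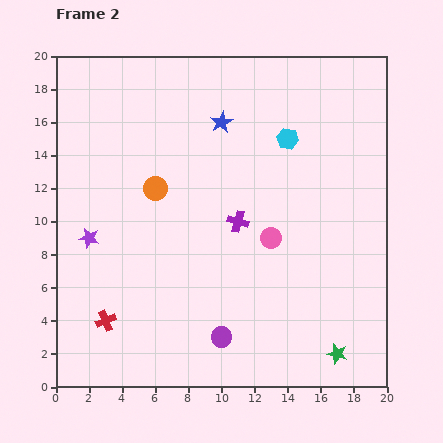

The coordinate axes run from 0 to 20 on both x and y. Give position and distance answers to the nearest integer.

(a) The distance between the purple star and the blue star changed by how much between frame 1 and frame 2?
-8

Distance in frame 1: 19. Distance in frame 2: 11.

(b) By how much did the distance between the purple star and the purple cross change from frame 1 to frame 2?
-2

Distance in frame 1: 11. Distance in frame 2: 9.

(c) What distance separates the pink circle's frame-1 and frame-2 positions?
4

The pink circle moved from (17, 8) to (13, 9), a distance of √(4² + 1²) ≈ 4.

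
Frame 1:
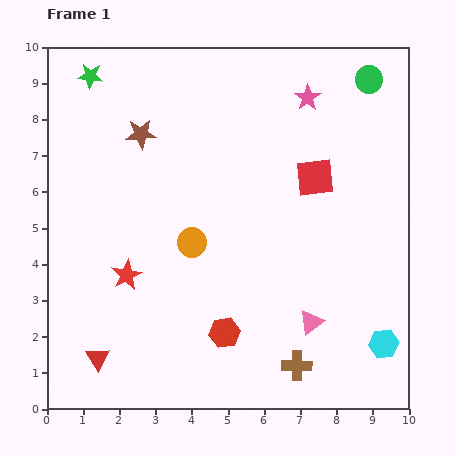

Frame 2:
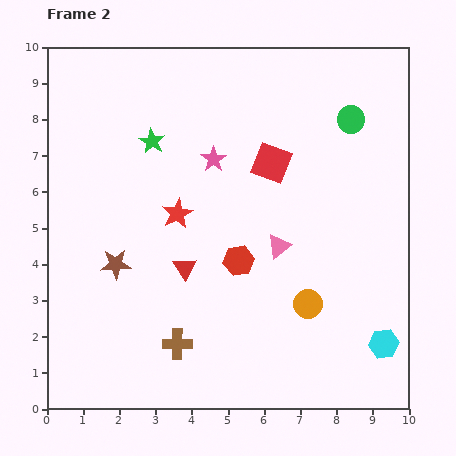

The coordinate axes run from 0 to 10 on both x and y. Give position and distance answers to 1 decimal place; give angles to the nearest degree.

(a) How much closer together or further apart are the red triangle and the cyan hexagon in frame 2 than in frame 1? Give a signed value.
-2.0

Distance in frame 1: 7.9. Distance in frame 2: 5.9.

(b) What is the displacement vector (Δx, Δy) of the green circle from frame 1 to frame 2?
(-0.5, -1.1)

The green circle was at (8.9, 9.1) in frame 1 and (8.4, 8.0) in frame 2.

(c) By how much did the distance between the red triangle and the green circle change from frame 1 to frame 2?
-4.5

Distance in frame 1: 10.7. Distance in frame 2: 6.2.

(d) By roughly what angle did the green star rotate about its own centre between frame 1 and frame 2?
24° clockwise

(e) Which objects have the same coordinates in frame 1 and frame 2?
the cyan hexagon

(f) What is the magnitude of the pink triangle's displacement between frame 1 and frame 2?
2.3

The pink triangle moved from (7.3, 2.4) to (6.4, 4.5), a distance of √(0.9² + 2.1²) ≈ 2.3.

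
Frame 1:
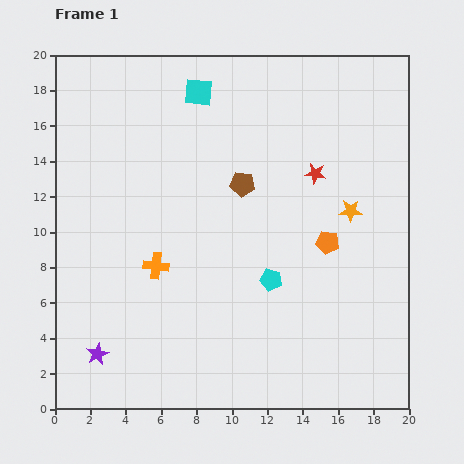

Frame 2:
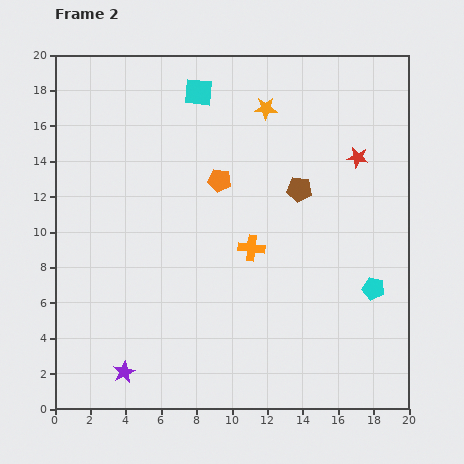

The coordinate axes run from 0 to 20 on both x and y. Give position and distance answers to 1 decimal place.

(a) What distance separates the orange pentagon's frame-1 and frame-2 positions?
7.0

The orange pentagon moved from (15.4, 9.4) to (9.3, 12.9), a distance of √(6.1² + 3.5²) ≈ 7.0.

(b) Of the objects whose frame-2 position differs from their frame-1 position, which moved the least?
the purple star

(moved 1.8)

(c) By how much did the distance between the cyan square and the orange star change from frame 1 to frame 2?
-7.0

Distance in frame 1: 10.9. Distance in frame 2: 3.9.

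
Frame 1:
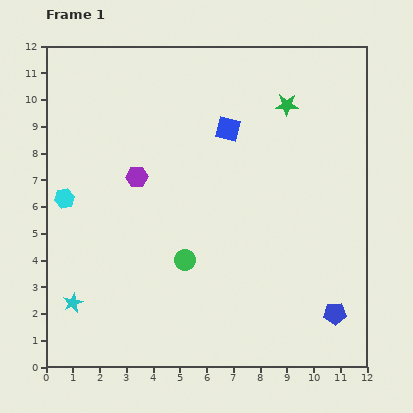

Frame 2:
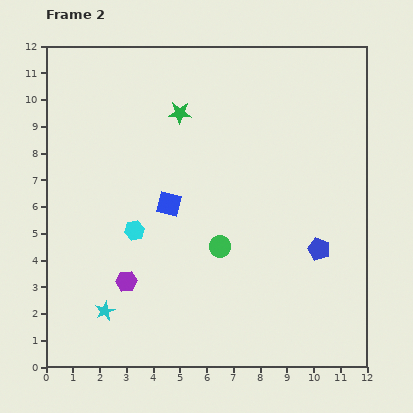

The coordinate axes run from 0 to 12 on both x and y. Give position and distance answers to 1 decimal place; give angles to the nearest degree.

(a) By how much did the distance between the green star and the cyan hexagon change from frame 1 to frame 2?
-4.3

Distance in frame 1: 9.0. Distance in frame 2: 4.7.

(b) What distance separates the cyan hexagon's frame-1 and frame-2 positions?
2.9

The cyan hexagon moved from (0.7, 6.3) to (3.3, 5.1), a distance of √(2.6² + 1.2²) ≈ 2.9.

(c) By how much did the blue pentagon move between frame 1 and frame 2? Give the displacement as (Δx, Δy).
(-0.6, 2.4)

The blue pentagon was at (10.8, 2.0) in frame 1 and (10.2, 4.4) in frame 2.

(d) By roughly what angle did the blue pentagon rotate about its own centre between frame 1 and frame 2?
22° clockwise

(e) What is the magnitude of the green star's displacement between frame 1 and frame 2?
4.0

The green star moved from (9.0, 9.8) to (5.0, 9.5), a distance of √(4.0² + 0.3²) ≈ 4.0.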